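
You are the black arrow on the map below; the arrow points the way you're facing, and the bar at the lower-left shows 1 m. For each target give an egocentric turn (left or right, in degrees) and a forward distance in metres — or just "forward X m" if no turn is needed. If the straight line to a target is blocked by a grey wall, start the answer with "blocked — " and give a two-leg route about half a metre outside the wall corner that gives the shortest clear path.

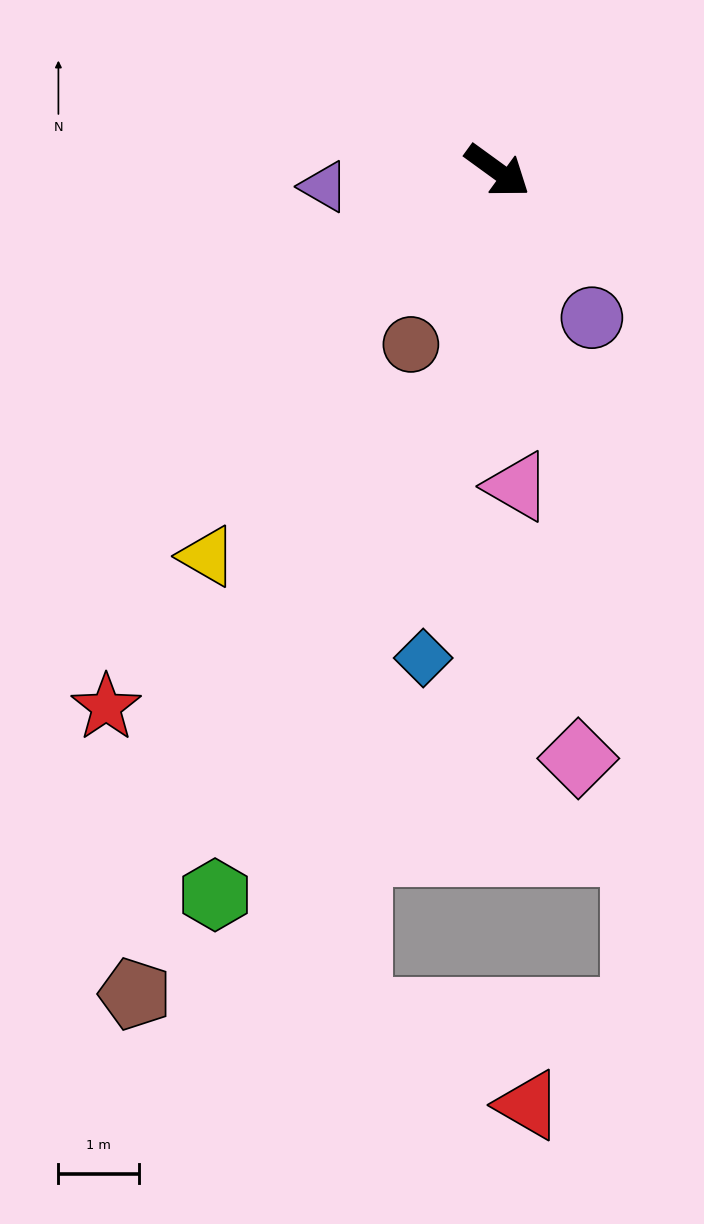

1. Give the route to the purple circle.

turn right 21°, forward 2.2 m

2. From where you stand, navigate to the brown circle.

turn right 80°, forward 2.4 m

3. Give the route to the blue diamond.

turn right 63°, forward 6.2 m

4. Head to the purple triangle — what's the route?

turn right 139°, forward 2.2 m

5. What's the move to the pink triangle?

turn right 50°, forward 3.9 m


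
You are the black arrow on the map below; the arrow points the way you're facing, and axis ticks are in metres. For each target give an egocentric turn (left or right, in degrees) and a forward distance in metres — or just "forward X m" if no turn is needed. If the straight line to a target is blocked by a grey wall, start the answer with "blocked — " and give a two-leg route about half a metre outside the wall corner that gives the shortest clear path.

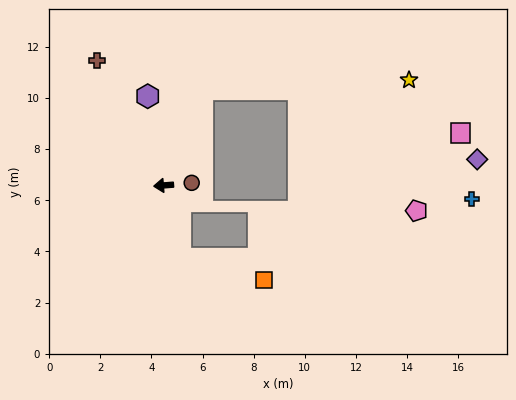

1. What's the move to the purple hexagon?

turn right 84°, forward 3.5 m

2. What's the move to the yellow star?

blocked — turn right 116°, forward 4.0 m, then turn right 66°, forward 8.1 m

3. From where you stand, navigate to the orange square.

blocked — turn left 99°, forward 3.0 m, then turn left 62°, forward 3.4 m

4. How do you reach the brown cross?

turn right 66°, forward 5.5 m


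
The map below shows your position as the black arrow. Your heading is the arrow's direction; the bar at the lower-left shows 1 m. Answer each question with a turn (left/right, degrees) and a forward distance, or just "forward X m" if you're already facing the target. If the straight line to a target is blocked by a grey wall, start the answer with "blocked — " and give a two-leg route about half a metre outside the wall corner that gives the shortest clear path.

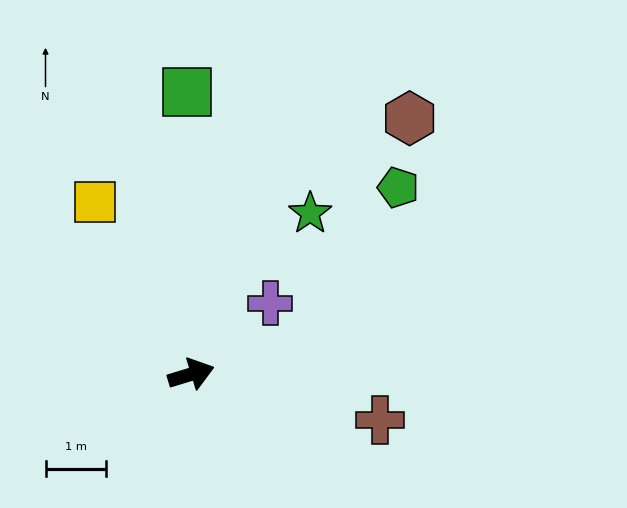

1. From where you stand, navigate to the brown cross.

turn right 31°, forward 3.2 m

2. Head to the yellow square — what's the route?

turn left 102°, forward 3.3 m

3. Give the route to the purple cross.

turn left 25°, forward 1.8 m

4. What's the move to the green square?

turn left 74°, forward 4.7 m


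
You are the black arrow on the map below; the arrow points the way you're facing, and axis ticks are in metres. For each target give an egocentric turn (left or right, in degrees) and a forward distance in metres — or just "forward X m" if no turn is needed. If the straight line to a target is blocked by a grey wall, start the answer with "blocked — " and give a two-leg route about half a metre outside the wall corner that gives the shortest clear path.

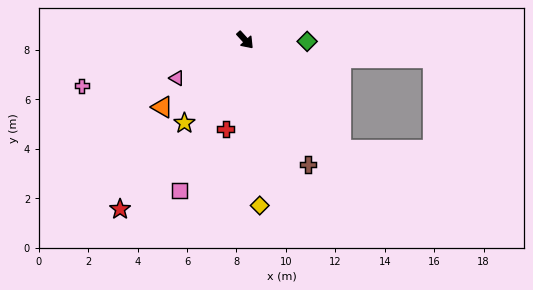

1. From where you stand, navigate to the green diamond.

turn left 46°, forward 2.5 m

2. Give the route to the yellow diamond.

turn right 37°, forward 6.7 m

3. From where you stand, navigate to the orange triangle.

turn right 93°, forward 4.3 m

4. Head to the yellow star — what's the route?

turn right 79°, forward 4.2 m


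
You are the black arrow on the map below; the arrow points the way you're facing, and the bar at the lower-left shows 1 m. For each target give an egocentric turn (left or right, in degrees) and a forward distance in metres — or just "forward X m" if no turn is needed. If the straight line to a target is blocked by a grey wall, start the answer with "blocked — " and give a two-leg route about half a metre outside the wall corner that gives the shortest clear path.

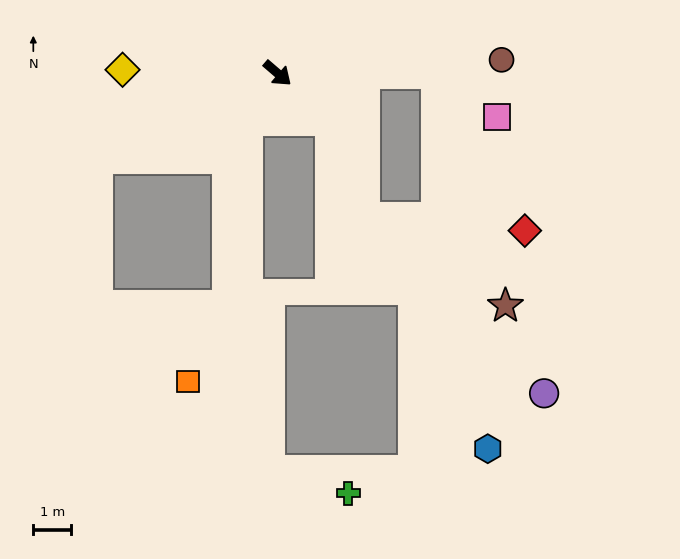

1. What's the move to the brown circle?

turn left 44°, forward 5.9 m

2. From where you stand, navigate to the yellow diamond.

turn right 141°, forward 4.1 m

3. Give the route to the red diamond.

blocked — turn left 41°, forward 4.2 m, then turn right 61°, forward 4.7 m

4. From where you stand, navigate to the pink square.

blocked — turn left 41°, forward 4.2 m, then turn right 36°, forward 1.9 m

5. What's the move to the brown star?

blocked — turn left 41°, forward 4.2 m, then turn right 74°, forward 6.4 m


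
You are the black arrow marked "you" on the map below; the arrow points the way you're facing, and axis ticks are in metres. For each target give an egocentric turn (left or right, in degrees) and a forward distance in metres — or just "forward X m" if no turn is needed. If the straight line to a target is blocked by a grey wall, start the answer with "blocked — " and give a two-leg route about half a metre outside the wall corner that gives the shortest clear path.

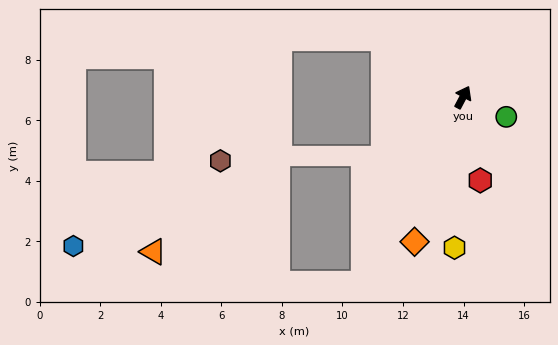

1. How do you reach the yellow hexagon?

turn right 155°, forward 5.0 m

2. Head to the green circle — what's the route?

turn right 87°, forward 1.6 m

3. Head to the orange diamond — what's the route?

turn right 171°, forward 5.0 m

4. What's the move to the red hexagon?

turn right 140°, forward 2.8 m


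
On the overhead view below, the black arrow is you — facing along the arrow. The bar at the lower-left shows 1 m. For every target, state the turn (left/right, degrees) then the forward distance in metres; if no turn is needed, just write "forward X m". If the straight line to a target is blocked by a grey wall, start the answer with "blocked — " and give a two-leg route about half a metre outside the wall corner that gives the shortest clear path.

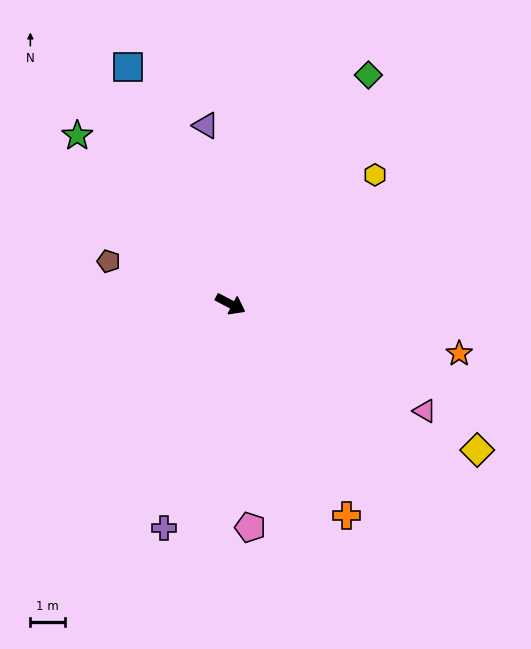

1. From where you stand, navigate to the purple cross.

turn right 79°, forward 6.7 m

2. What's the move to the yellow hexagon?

turn left 69°, forward 5.6 m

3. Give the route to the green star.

turn left 160°, forward 6.5 m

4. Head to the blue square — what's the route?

turn left 141°, forward 7.4 m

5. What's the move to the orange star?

turn left 15°, forward 6.7 m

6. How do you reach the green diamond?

turn left 87°, forward 7.7 m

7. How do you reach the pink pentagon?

turn right 57°, forward 6.4 m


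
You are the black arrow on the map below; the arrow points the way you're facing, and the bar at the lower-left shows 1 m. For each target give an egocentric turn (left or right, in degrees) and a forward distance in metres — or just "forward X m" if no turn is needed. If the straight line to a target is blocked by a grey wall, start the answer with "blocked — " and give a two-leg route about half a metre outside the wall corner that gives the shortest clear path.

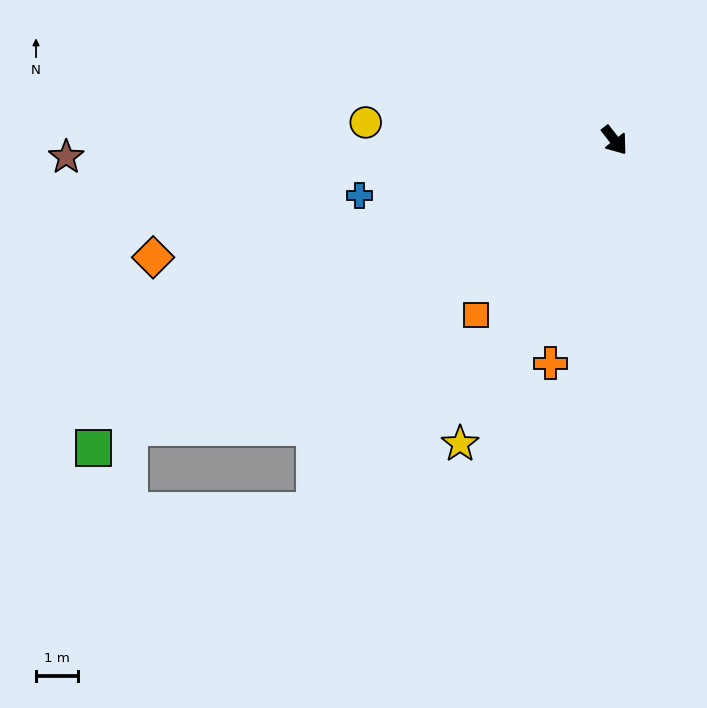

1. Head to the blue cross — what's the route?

turn right 116°, forward 6.2 m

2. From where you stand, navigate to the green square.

turn right 97°, forward 14.3 m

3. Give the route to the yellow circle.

turn right 132°, forward 5.9 m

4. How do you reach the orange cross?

turn right 54°, forward 5.5 m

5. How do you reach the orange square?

turn right 76°, forward 5.3 m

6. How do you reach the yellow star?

turn right 65°, forward 8.1 m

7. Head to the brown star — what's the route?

turn right 126°, forward 13.0 m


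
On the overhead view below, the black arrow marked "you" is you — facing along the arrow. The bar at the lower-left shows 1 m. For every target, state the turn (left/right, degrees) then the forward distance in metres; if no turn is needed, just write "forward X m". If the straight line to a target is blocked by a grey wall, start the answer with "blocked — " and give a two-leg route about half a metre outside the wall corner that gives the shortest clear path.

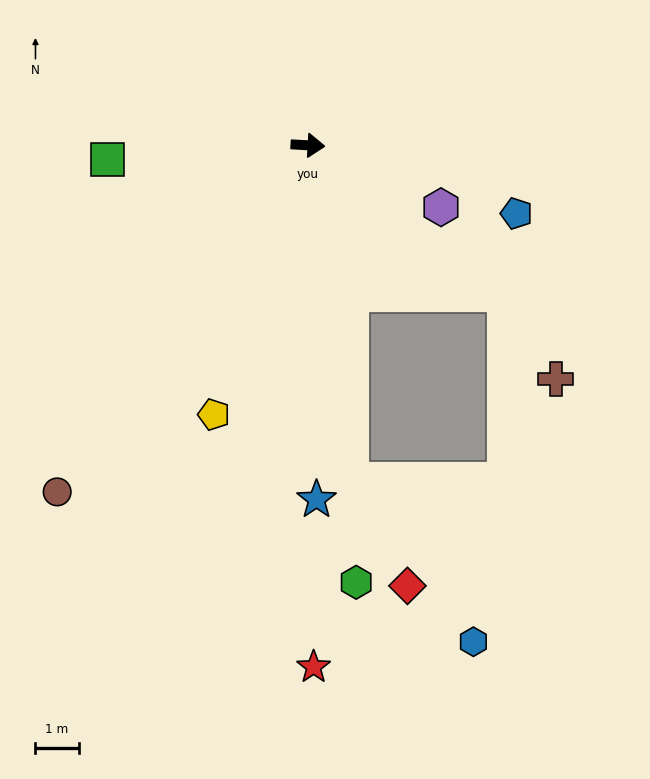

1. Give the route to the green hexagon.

turn right 80°, forward 10.2 m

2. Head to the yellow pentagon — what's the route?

turn right 106°, forward 6.6 m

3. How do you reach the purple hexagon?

turn right 22°, forward 3.4 m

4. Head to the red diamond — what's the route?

blocked — turn right 79°, forward 7.8 m, then turn left 21°, forward 2.8 m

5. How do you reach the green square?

turn right 173°, forward 4.7 m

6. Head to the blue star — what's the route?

turn right 85°, forward 8.2 m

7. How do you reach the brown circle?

turn right 123°, forward 9.9 m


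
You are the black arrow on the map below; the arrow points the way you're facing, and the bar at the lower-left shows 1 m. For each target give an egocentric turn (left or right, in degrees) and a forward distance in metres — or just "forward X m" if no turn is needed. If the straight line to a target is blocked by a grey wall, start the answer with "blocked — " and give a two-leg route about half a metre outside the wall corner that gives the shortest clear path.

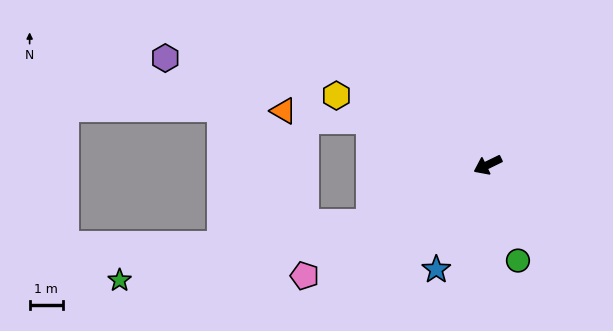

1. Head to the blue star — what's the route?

turn left 38°, forward 3.5 m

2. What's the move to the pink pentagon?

turn left 5°, forward 6.5 m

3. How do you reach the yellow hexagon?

turn right 51°, forward 5.1 m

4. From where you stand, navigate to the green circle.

turn left 82°, forward 3.0 m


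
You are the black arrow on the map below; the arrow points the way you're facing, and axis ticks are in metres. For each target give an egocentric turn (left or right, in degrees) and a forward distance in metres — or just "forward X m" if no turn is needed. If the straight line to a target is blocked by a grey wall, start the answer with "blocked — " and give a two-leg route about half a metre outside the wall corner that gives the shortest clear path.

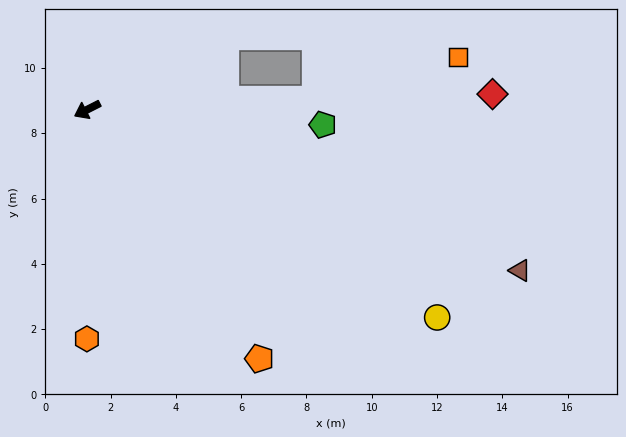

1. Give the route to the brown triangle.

turn left 133°, forward 14.1 m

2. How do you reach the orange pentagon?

turn left 98°, forward 9.3 m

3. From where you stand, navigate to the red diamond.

turn left 155°, forward 12.4 m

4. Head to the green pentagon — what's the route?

turn left 149°, forward 7.2 m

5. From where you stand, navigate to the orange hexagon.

turn left 63°, forward 7.0 m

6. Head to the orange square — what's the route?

blocked — turn left 156°, forward 7.0 m, then turn left 14°, forward 4.6 m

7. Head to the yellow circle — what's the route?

turn left 122°, forward 12.5 m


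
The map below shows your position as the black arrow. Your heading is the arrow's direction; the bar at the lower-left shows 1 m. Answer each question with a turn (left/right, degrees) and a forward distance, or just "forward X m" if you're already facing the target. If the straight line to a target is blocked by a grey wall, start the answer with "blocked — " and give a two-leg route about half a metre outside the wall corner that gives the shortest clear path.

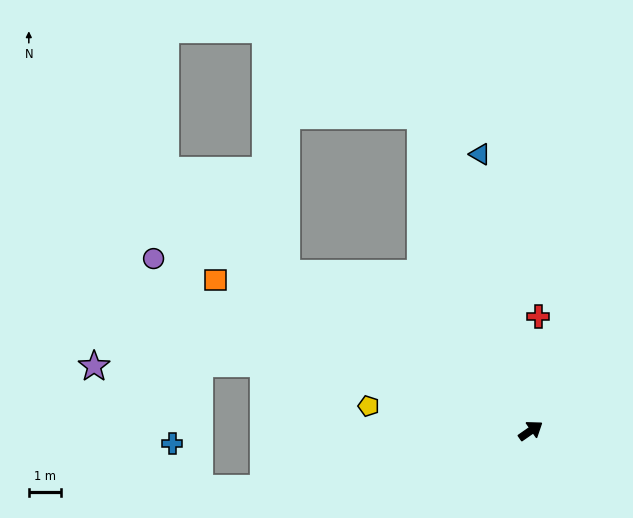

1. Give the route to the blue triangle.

turn left 66°, forward 8.6 m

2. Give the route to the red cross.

turn left 51°, forward 3.5 m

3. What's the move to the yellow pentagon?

turn left 136°, forward 5.0 m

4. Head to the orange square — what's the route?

turn left 120°, forward 10.7 m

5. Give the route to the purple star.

blocked — turn left 131°, forward 8.4 m, then turn left 15°, forward 5.2 m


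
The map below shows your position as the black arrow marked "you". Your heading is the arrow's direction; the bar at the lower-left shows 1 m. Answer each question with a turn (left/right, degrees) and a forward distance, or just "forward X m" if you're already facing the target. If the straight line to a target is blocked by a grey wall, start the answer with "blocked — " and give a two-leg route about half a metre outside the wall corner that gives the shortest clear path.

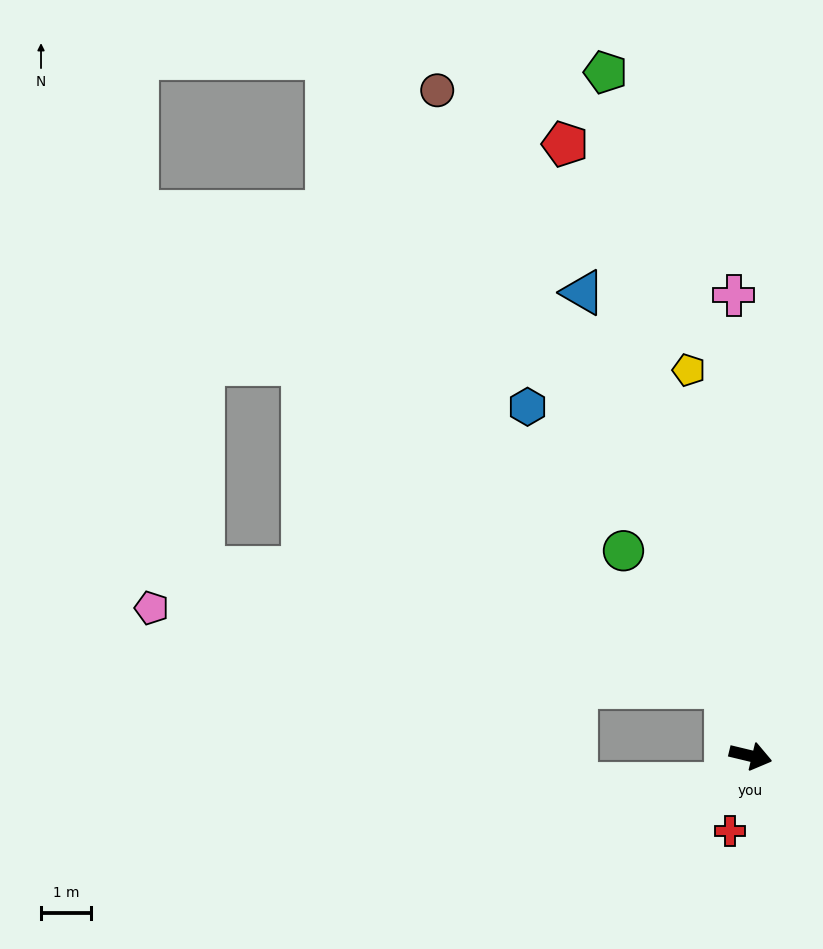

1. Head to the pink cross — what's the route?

turn left 106°, forward 9.2 m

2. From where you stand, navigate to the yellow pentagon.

turn left 113°, forward 7.8 m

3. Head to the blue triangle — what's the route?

turn left 123°, forward 9.8 m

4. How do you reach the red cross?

turn right 92°, forward 1.6 m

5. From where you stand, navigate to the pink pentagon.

blocked — turn left 124°, forward 1.4 m, then turn left 62°, forward 11.6 m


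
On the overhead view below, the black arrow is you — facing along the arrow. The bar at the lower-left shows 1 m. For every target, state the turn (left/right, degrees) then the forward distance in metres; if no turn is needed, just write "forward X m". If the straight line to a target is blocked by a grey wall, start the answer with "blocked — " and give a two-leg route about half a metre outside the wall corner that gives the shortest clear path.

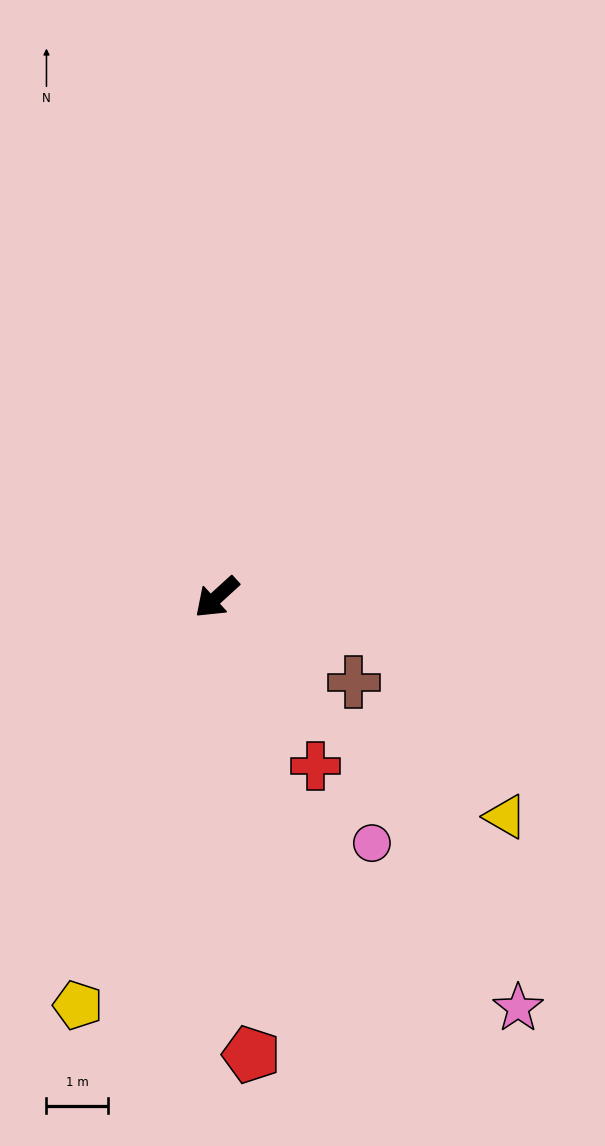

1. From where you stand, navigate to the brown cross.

turn left 106°, forward 2.6 m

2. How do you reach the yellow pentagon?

turn left 29°, forward 7.0 m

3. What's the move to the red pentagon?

turn left 52°, forward 7.4 m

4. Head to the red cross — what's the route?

turn left 78°, forward 3.2 m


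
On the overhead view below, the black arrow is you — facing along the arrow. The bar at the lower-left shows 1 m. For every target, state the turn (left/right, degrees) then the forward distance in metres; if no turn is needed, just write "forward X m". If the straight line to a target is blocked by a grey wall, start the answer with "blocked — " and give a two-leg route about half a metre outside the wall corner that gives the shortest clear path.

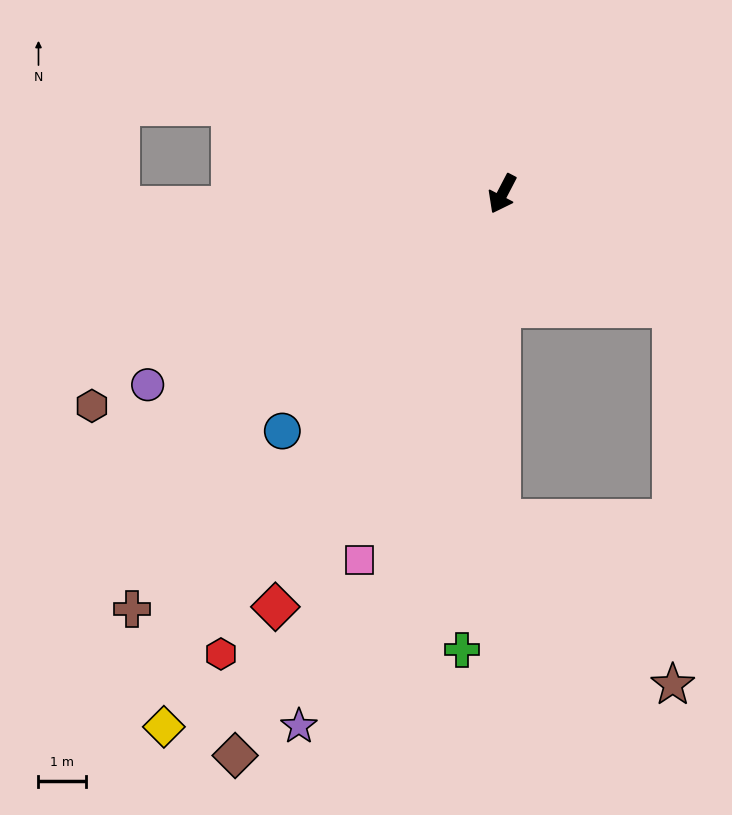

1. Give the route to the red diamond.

forward 9.9 m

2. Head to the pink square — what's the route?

turn left 6°, forward 8.3 m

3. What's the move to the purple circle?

turn right 34°, forward 8.5 m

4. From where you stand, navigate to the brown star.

blocked — turn left 27°, forward 6.9 m, then turn left 47°, forward 5.0 m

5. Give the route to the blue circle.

turn right 15°, forward 6.8 m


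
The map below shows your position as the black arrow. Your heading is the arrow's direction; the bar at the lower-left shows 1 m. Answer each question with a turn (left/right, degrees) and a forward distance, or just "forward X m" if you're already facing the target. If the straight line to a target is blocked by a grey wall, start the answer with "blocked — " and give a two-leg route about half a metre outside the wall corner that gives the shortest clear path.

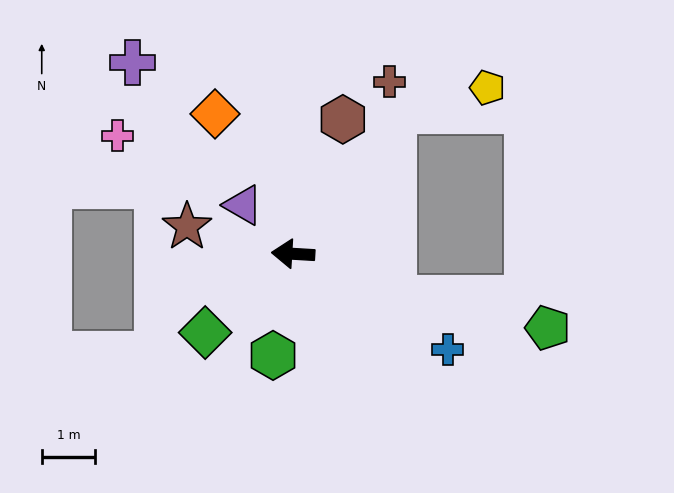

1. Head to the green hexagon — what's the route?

turn left 82°, forward 1.9 m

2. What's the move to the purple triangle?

turn right 41°, forward 1.3 m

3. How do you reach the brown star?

turn right 11°, forward 2.1 m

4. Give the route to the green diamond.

turn left 45°, forward 2.2 m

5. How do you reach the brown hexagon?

turn right 107°, forward 2.7 m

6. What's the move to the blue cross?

turn left 152°, forward 3.4 m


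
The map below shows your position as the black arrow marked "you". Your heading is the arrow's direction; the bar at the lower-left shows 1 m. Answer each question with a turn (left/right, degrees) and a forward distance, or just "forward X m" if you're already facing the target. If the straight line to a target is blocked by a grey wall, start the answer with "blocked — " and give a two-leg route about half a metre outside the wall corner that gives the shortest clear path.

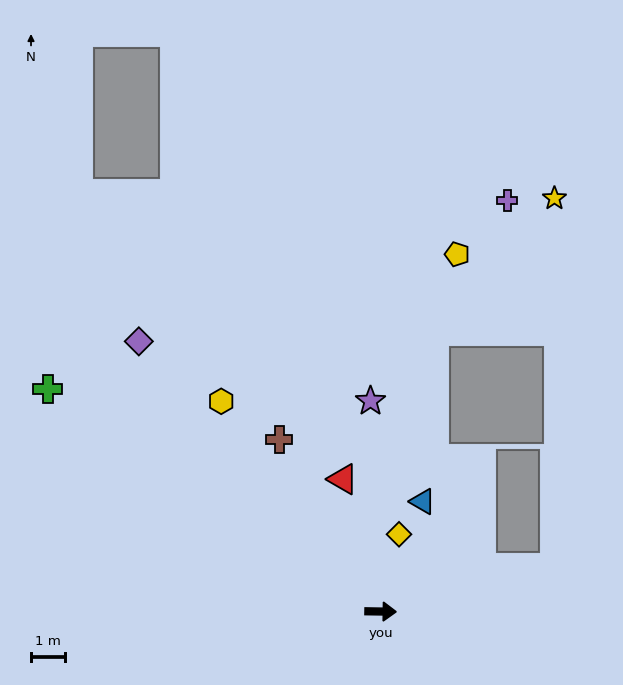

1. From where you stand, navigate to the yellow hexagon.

turn left 128°, forward 7.8 m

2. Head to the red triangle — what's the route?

turn left 107°, forward 4.1 m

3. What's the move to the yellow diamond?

turn left 77°, forward 2.3 m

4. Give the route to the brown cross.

turn left 121°, forward 5.9 m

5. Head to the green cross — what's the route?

turn left 147°, forward 11.8 m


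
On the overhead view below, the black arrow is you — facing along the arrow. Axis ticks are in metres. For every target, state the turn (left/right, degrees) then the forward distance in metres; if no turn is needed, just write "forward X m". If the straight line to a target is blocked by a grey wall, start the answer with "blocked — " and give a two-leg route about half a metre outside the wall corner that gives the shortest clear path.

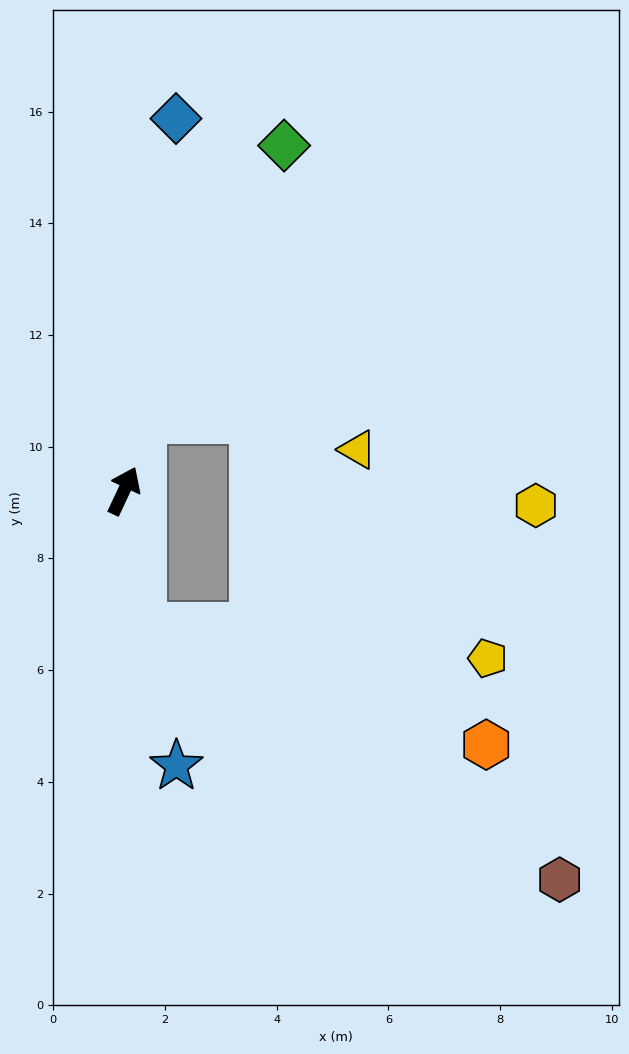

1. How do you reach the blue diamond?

turn left 17°, forward 6.7 m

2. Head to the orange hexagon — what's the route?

blocked — turn right 147°, forward 2.5 m, then turn left 63°, forward 6.5 m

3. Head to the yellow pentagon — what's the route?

blocked — turn right 147°, forward 2.5 m, then turn left 77°, forward 6.2 m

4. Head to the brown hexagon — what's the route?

blocked — turn right 147°, forward 2.5 m, then turn left 51°, forward 8.7 m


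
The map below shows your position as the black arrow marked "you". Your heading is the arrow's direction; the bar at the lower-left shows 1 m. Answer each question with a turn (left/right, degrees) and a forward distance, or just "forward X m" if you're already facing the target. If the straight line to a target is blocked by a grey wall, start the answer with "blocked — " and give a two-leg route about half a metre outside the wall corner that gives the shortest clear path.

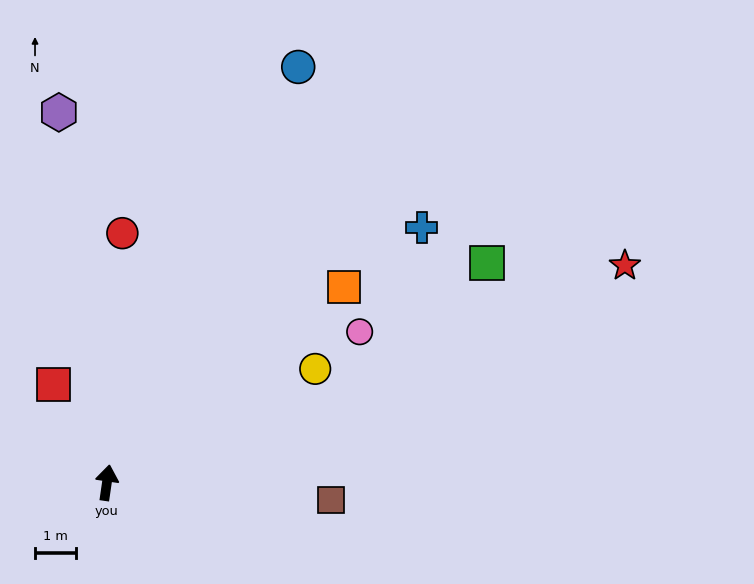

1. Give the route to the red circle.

turn left 5°, forward 6.1 m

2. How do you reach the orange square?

turn right 42°, forward 7.5 m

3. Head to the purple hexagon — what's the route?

turn left 16°, forward 9.1 m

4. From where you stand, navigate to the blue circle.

turn right 16°, forward 11.1 m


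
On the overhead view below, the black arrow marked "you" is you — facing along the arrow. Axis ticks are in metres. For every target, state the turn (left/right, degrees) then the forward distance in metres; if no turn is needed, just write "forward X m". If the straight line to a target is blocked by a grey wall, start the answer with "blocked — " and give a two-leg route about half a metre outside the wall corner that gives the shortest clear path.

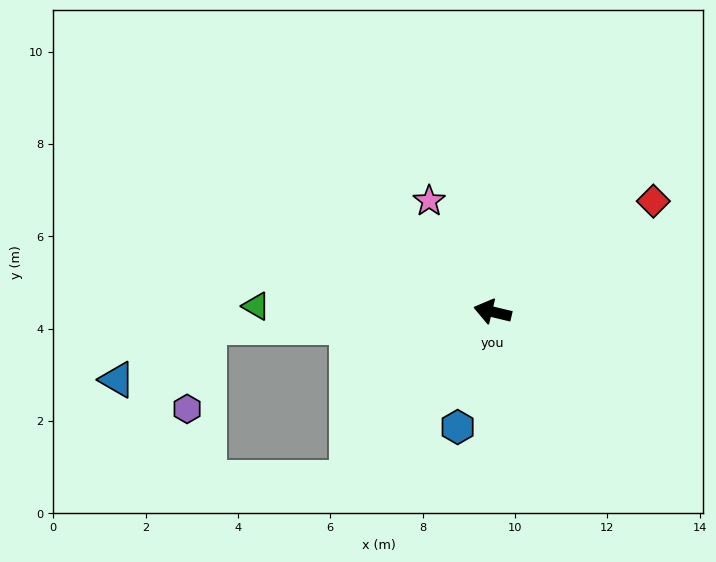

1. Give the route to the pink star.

turn right 47°, forward 2.8 m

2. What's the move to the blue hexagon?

turn left 87°, forward 2.6 m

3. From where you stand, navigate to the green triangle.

turn left 12°, forward 5.1 m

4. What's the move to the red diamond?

turn right 132°, forward 4.2 m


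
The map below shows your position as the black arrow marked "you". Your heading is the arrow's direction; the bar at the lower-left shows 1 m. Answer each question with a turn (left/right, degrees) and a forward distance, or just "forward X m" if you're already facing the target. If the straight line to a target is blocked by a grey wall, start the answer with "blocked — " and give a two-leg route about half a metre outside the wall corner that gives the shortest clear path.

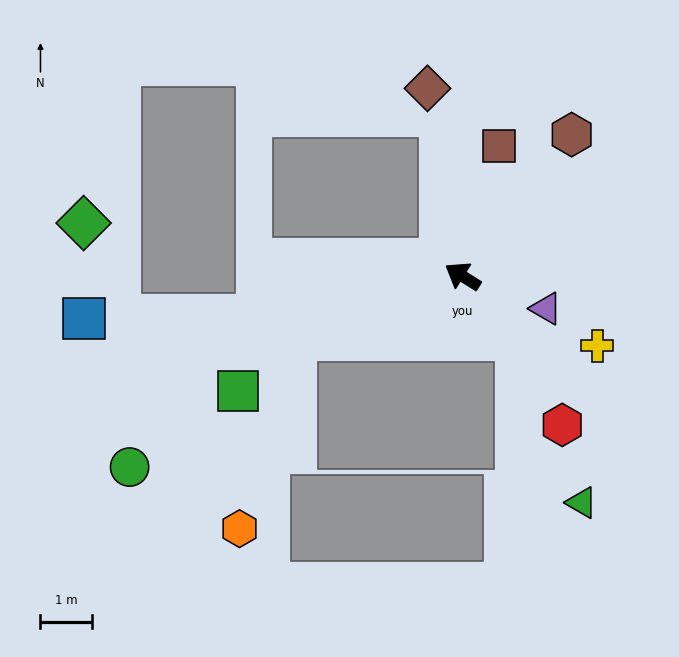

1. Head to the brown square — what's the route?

turn right 73°, forward 2.6 m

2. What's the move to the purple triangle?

turn right 169°, forward 1.7 m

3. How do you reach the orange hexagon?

blocked — turn left 52°, forward 3.4 m, then turn left 54°, forward 3.8 m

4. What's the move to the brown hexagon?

turn right 95°, forward 3.4 m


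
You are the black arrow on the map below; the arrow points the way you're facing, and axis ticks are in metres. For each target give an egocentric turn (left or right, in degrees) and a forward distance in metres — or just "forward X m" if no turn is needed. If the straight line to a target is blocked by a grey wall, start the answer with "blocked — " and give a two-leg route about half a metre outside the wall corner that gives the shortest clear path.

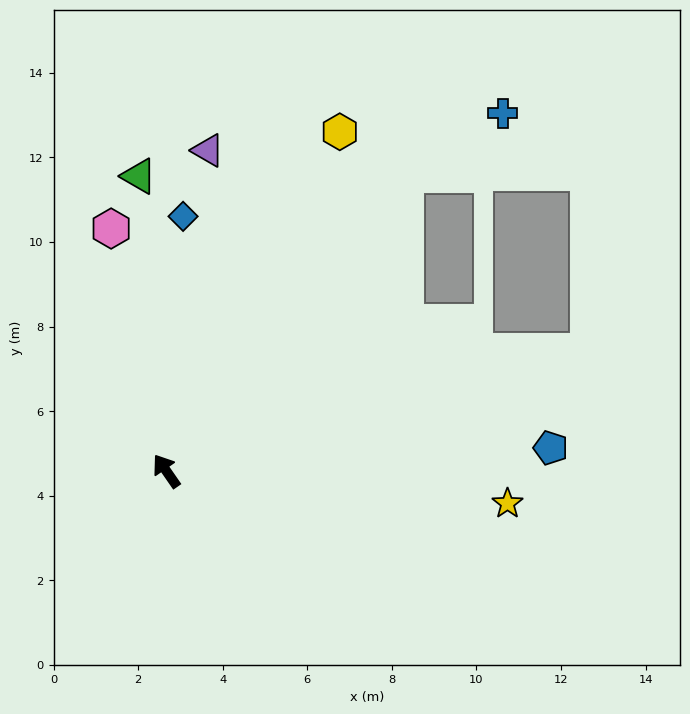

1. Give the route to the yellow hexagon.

turn right 62°, forward 9.0 m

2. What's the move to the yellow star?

turn right 130°, forward 8.1 m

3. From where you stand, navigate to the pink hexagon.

turn right 22°, forward 5.9 m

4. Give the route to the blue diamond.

turn right 38°, forward 6.0 m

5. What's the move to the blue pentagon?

turn right 121°, forward 9.1 m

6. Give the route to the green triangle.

turn right 29°, forward 7.0 m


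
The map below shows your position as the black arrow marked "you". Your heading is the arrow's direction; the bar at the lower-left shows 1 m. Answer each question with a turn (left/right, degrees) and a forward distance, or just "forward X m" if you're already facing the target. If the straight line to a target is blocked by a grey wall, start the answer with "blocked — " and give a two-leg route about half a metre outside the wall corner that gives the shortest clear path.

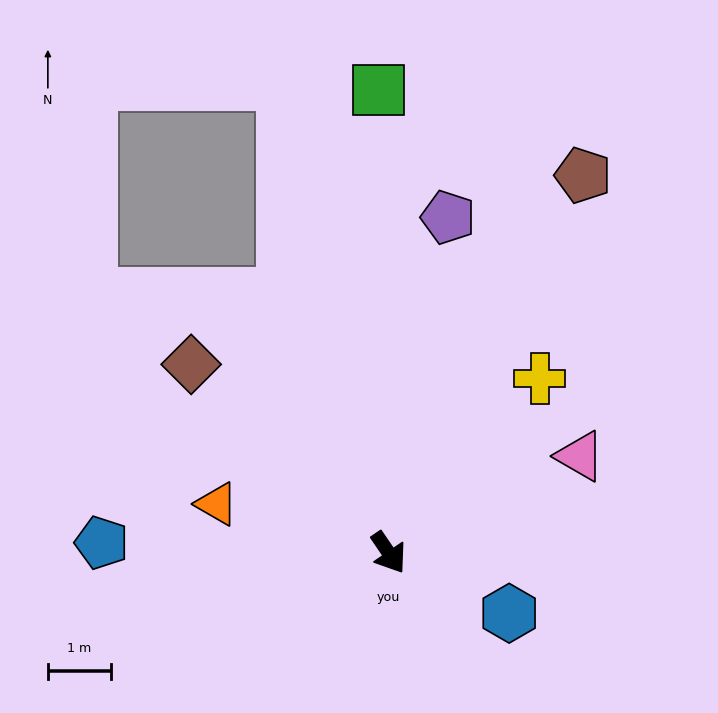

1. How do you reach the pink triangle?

turn left 83°, forward 3.4 m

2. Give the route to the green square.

turn left 147°, forward 7.4 m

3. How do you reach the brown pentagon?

turn left 119°, forward 6.8 m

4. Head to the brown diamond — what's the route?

turn right 168°, forward 4.3 m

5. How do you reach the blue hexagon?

turn left 29°, forward 2.1 m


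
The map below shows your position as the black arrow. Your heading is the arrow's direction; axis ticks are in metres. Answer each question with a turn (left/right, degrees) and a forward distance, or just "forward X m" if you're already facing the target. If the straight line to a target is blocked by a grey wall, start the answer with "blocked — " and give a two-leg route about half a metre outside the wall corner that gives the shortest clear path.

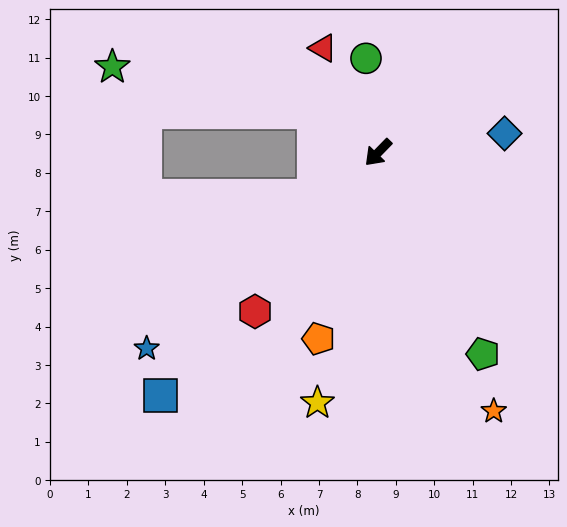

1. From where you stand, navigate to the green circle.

turn right 128°, forward 2.5 m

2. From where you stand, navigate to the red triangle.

turn right 108°, forward 3.1 m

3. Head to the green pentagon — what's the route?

turn left 72°, forward 5.9 m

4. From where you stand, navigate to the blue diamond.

turn left 143°, forward 3.3 m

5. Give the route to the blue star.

turn right 6°, forward 7.9 m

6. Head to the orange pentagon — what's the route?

turn left 26°, forward 5.1 m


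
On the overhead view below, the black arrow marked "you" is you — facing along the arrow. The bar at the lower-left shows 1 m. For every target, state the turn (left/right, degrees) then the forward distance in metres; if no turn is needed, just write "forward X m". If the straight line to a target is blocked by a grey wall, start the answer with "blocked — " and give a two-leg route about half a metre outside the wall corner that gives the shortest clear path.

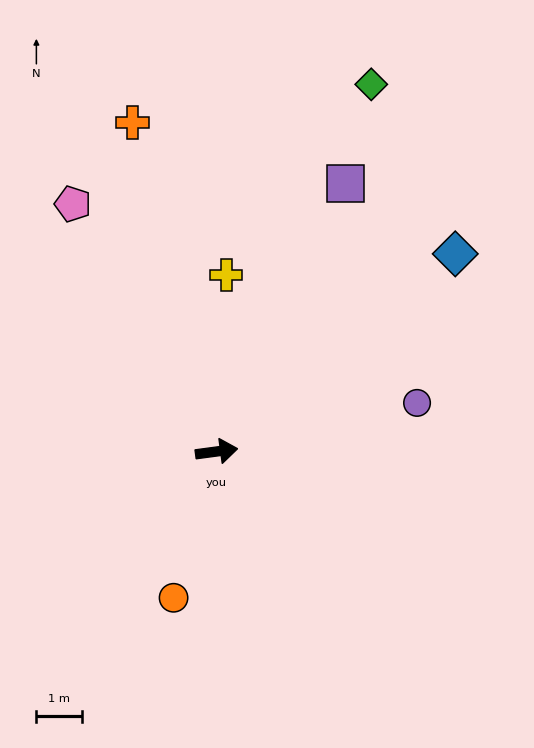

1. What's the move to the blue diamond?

turn left 32°, forward 6.8 m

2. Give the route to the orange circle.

turn right 114°, forward 3.4 m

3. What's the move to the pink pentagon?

turn left 113°, forward 6.3 m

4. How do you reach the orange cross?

turn left 97°, forward 7.5 m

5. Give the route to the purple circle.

turn left 6°, forward 4.6 m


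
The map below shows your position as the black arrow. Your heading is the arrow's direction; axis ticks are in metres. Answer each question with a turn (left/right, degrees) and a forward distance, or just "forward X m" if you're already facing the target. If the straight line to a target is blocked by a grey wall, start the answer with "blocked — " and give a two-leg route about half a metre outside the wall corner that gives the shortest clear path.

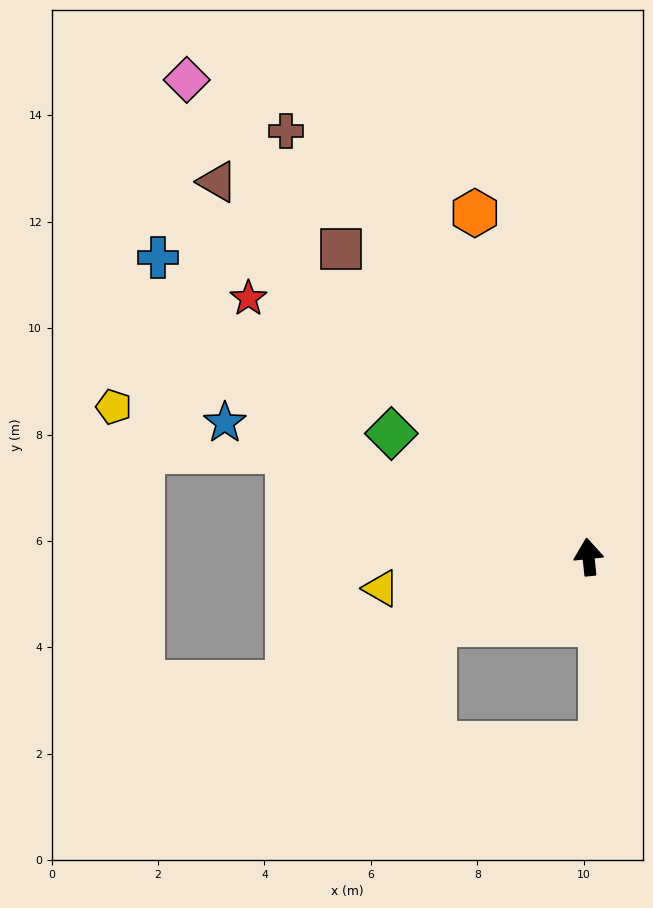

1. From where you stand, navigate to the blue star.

turn left 64°, forward 7.3 m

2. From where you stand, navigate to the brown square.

turn left 33°, forward 7.4 m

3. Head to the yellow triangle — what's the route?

turn left 93°, forward 3.9 m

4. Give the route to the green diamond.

turn left 52°, forward 4.4 m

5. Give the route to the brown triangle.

turn left 39°, forward 9.9 m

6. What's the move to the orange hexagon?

turn left 12°, forward 6.8 m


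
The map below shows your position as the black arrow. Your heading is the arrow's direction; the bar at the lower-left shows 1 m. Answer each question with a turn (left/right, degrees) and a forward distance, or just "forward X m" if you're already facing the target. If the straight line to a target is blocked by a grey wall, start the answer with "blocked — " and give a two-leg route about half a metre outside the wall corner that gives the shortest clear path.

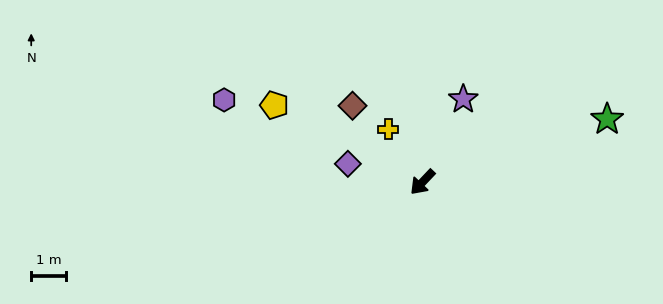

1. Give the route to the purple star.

turn right 163°, forward 2.7 m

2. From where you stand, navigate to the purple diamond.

turn right 60°, forward 2.2 m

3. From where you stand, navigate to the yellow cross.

turn right 104°, forward 1.8 m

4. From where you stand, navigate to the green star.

turn left 152°, forward 5.7 m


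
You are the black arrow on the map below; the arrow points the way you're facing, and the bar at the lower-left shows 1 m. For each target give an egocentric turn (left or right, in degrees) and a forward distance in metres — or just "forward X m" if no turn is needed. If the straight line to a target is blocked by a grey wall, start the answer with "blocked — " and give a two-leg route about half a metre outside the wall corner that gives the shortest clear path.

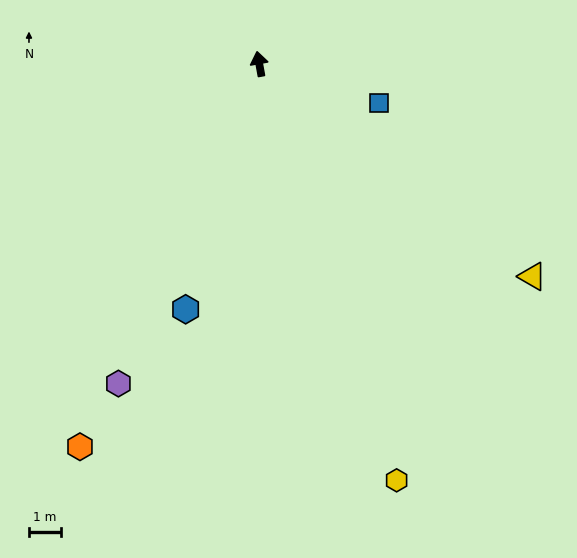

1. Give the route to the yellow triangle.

turn right 138°, forward 10.8 m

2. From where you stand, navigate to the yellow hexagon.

turn right 172°, forward 13.6 m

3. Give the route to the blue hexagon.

turn left 153°, forward 8.0 m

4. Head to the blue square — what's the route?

turn right 118°, forward 3.9 m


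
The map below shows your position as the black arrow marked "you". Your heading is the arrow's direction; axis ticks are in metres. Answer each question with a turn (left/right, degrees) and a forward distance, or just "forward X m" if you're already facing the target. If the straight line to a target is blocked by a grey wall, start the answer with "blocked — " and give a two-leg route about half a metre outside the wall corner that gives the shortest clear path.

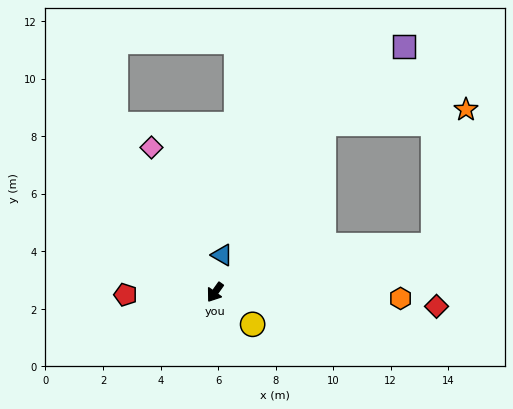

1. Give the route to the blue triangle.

turn right 155°, forward 1.3 m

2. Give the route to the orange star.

blocked — turn left 138°, forward 7.8 m, then turn left 64°, forward 4.9 m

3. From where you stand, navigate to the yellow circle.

turn left 85°, forward 1.7 m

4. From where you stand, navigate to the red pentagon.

turn right 53°, forward 3.1 m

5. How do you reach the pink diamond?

turn right 121°, forward 5.5 m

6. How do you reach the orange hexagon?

turn left 124°, forward 6.5 m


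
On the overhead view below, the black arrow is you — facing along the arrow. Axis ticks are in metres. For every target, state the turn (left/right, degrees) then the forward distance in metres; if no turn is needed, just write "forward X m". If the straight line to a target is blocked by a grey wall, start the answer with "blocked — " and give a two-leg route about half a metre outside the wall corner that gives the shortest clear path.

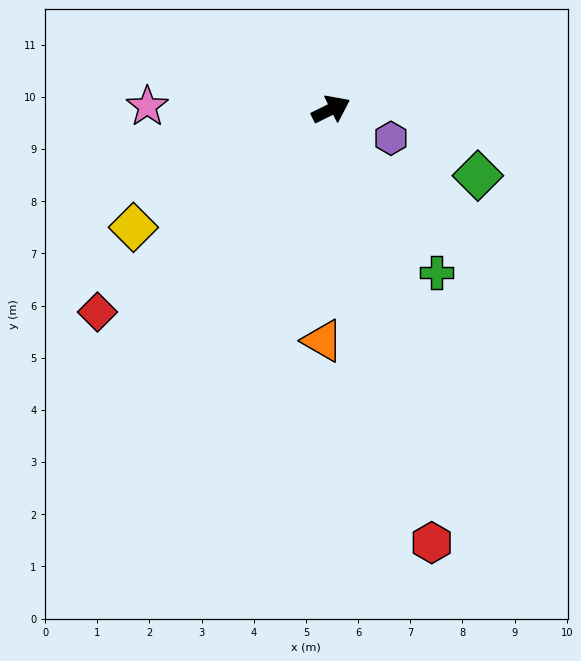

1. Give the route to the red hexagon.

turn right 103°, forward 8.5 m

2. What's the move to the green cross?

turn right 83°, forward 3.7 m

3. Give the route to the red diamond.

turn right 165°, forward 5.9 m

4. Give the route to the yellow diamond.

turn right 175°, forward 4.4 m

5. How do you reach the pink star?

turn left 153°, forward 3.5 m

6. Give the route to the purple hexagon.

turn right 52°, forward 1.3 m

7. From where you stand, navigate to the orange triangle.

turn right 118°, forward 4.4 m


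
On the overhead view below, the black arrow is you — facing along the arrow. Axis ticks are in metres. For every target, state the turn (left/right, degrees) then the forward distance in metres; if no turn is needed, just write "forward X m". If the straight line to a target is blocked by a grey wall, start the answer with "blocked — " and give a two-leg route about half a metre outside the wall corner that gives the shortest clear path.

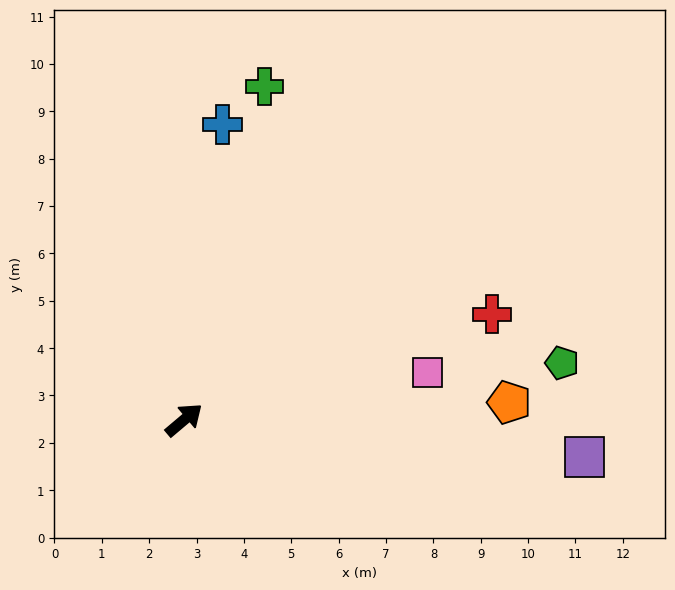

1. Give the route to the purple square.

turn right 45°, forward 8.5 m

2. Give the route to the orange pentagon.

turn right 37°, forward 6.9 m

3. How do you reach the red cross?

turn right 21°, forward 6.9 m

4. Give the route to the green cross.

turn left 36°, forward 7.2 m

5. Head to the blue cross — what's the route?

turn left 42°, forward 6.3 m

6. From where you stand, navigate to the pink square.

turn right 29°, forward 5.2 m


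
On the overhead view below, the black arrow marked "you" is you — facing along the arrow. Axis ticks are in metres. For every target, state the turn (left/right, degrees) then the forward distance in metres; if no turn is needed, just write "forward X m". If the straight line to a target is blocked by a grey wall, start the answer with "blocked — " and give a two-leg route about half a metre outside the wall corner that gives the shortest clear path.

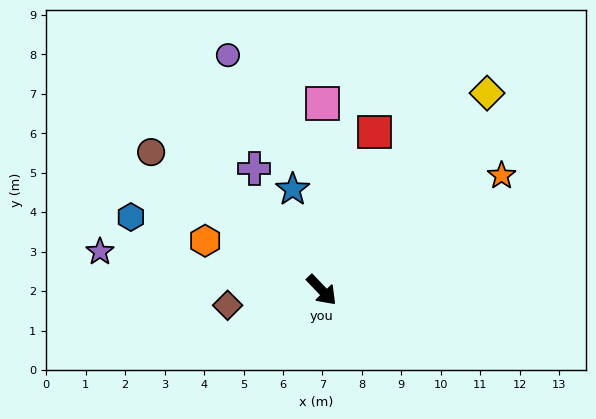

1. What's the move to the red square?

turn left 118°, forward 4.2 m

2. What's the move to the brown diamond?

turn right 125°, forward 2.4 m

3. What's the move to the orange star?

turn left 79°, forward 5.4 m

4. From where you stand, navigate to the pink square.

turn left 136°, forward 4.7 m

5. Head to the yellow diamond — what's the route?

turn left 96°, forward 6.5 m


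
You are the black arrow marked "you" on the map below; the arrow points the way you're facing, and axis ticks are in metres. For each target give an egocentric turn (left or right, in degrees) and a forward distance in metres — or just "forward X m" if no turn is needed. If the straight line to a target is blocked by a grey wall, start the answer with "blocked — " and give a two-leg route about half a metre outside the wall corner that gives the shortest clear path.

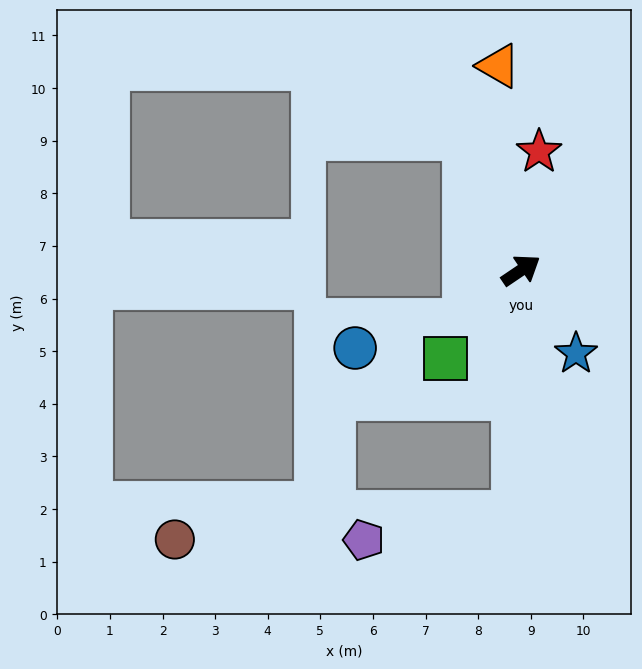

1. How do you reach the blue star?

turn right 91°, forward 1.9 m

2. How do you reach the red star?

turn left 47°, forward 2.3 m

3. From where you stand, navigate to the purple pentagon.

blocked — turn right 126°, forward 4.6 m, then turn right 78°, forward 2.9 m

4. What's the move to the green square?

turn right 165°, forward 2.2 m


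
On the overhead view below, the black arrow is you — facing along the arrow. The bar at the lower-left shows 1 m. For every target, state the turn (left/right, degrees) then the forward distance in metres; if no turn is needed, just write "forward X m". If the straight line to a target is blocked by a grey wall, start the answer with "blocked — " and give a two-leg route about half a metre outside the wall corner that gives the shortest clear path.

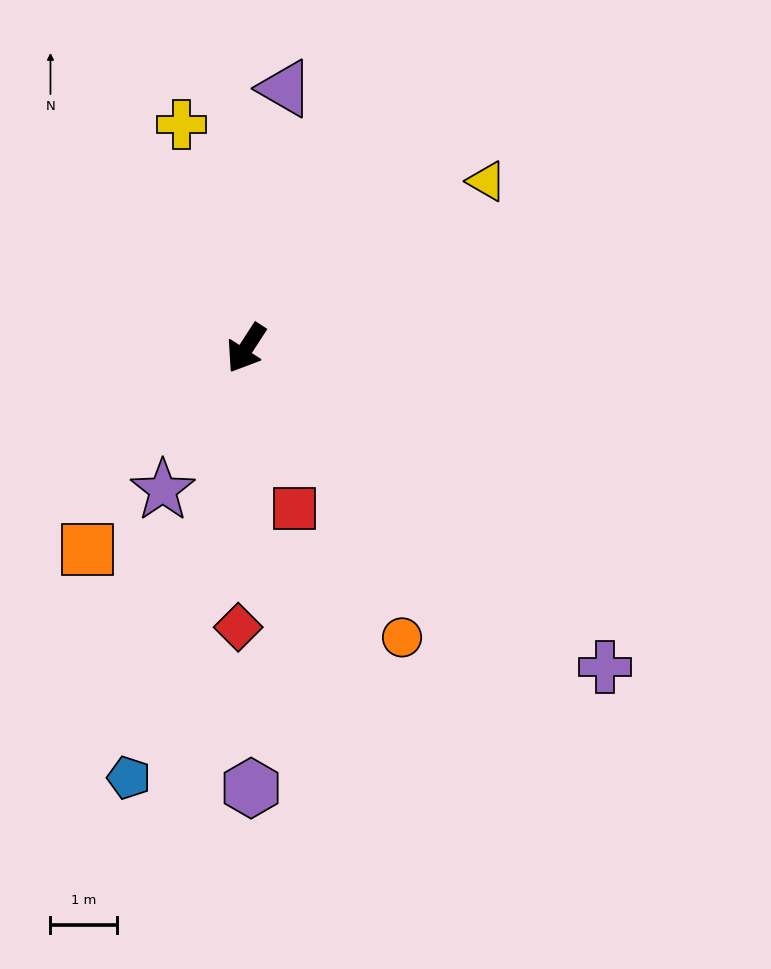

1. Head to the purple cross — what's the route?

turn left 81°, forward 7.2 m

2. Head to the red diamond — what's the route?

turn left 31°, forward 4.2 m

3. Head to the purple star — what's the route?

turn left 3°, forward 2.5 m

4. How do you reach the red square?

turn left 50°, forward 2.5 m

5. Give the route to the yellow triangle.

turn left 158°, forward 4.4 m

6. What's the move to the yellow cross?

turn right 131°, forward 3.5 m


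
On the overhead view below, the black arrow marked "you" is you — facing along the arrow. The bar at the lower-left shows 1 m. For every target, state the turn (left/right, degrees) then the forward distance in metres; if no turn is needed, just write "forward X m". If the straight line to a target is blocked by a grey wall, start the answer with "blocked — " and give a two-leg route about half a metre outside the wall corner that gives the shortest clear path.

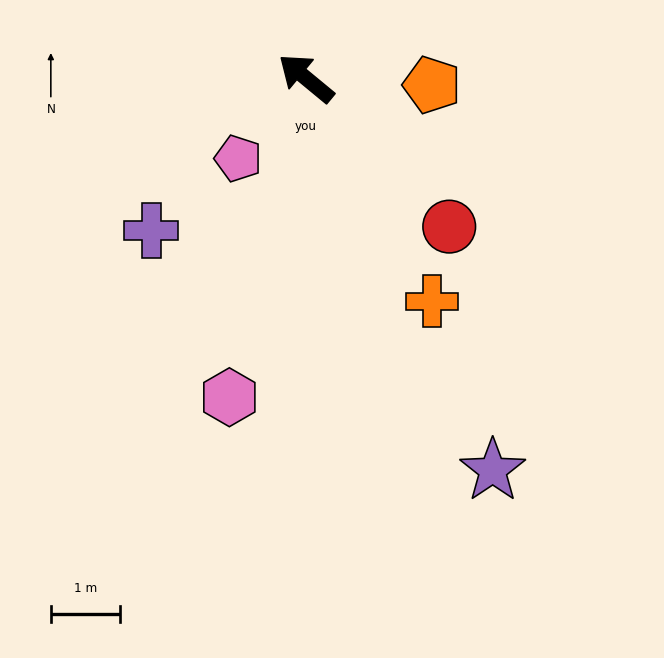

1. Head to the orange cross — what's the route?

turn left 159°, forward 3.7 m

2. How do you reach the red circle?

turn left 174°, forward 3.0 m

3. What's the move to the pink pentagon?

turn left 89°, forward 1.5 m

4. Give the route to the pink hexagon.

turn left 116°, forward 4.8 m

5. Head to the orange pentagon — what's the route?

turn right 144°, forward 1.8 m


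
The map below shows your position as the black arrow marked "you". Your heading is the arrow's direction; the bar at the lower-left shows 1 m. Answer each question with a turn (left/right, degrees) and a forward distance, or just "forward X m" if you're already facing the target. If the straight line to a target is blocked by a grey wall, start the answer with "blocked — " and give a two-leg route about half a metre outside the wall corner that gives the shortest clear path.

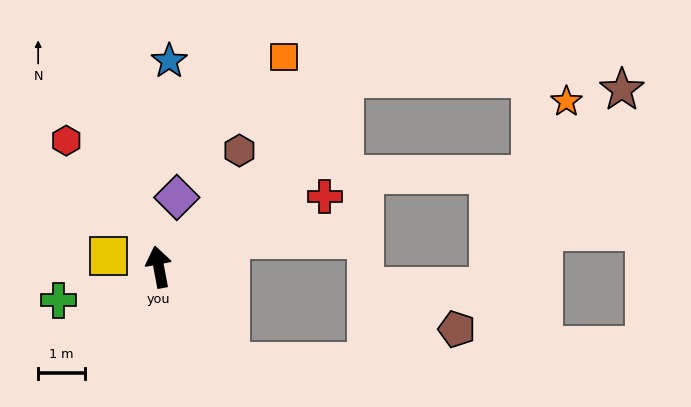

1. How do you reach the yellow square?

turn left 67°, forward 1.1 m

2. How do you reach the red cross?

turn right 78°, forward 3.9 m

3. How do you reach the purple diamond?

turn right 25°, forward 1.5 m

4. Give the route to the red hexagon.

turn left 26°, forward 3.4 m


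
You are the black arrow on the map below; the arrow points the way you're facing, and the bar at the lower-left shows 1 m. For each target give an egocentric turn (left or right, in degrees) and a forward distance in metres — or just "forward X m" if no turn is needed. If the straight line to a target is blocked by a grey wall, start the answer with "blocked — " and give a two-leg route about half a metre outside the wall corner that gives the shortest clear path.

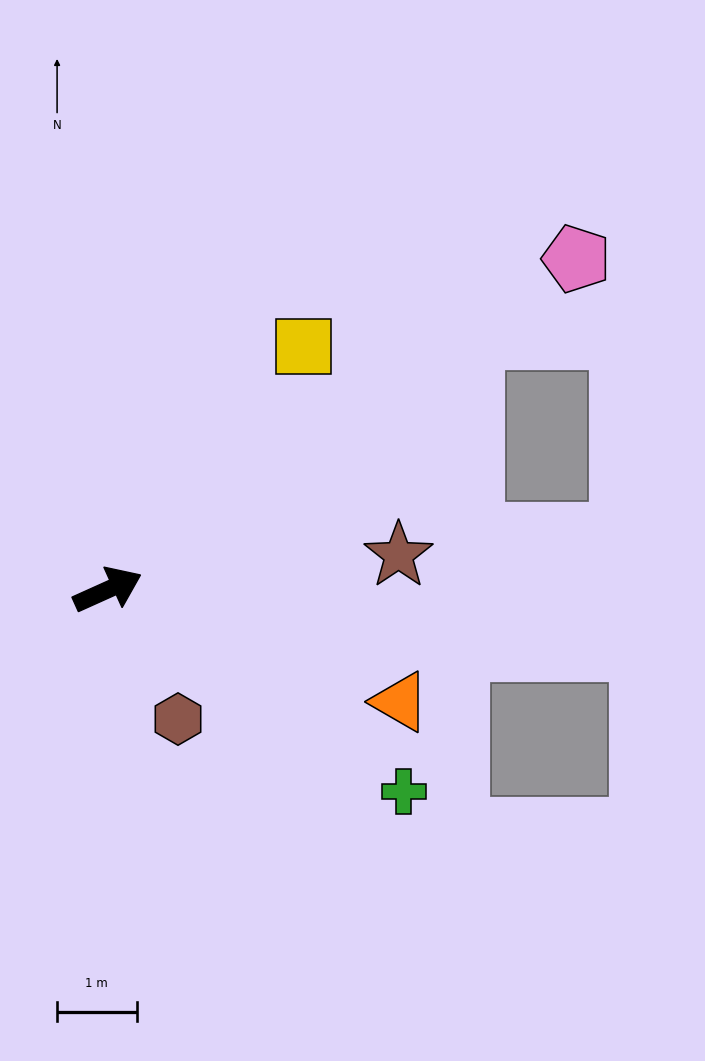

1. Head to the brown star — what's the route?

turn right 17°, forward 3.7 m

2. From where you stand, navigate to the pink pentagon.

turn left 11°, forward 7.2 m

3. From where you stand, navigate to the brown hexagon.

turn right 86°, forward 1.9 m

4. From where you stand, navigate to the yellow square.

turn left 27°, forward 3.9 m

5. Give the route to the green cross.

turn right 59°, forward 4.5 m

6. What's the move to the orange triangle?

turn right 45°, forward 3.9 m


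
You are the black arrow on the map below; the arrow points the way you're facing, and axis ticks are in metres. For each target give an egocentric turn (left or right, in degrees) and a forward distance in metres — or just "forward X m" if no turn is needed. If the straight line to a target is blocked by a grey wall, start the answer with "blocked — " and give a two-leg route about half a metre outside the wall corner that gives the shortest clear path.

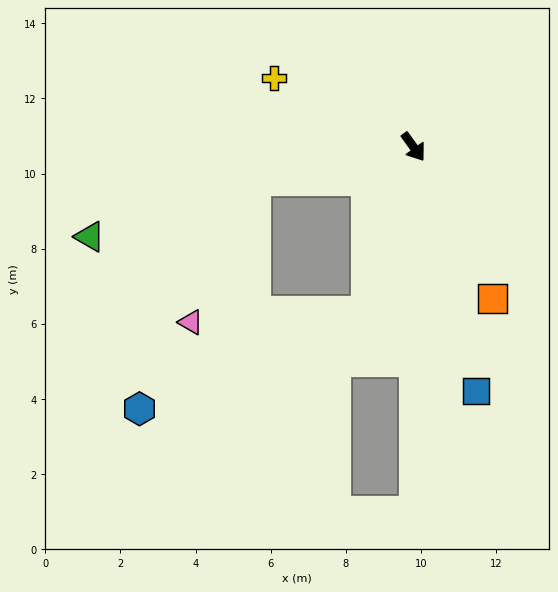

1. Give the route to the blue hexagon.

blocked — turn right 52°, forward 4.6 m, then turn right 51°, forward 6.6 m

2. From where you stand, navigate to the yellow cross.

turn right 152°, forward 4.1 m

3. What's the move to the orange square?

turn right 8°, forward 4.5 m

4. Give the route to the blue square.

turn right 21°, forward 6.7 m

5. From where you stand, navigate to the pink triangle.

blocked — turn right 114°, forward 4.3 m, then turn left 54°, forward 4.2 m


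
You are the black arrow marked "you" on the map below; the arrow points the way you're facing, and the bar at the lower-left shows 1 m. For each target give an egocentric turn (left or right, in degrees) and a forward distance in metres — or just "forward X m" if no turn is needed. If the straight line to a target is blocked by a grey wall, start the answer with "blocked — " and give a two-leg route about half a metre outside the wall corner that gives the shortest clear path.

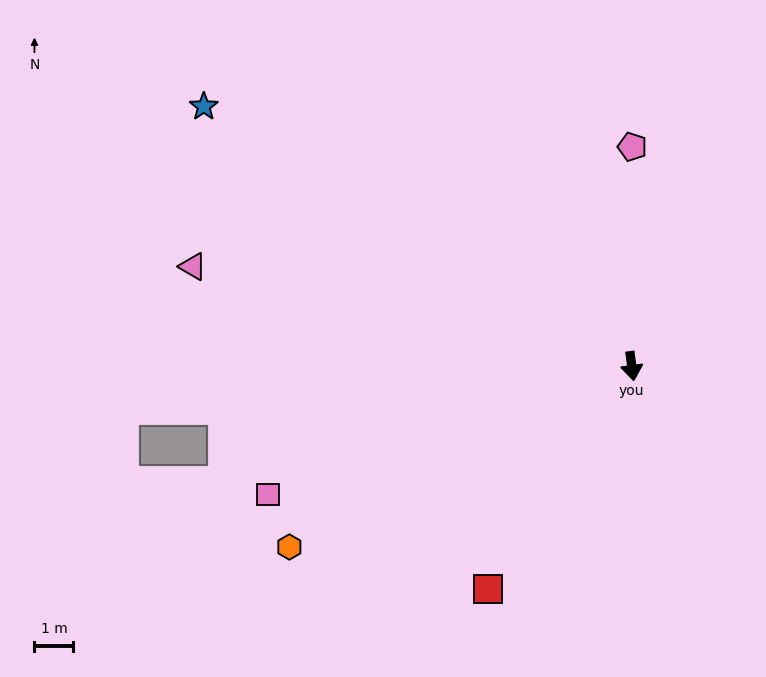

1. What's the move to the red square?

turn right 40°, forward 6.8 m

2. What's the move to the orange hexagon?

turn right 70°, forward 10.0 m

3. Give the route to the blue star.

turn right 129°, forward 12.9 m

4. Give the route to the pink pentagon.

turn left 172°, forward 5.6 m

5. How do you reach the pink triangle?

turn right 111°, forward 11.6 m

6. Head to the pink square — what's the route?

turn right 78°, forward 9.9 m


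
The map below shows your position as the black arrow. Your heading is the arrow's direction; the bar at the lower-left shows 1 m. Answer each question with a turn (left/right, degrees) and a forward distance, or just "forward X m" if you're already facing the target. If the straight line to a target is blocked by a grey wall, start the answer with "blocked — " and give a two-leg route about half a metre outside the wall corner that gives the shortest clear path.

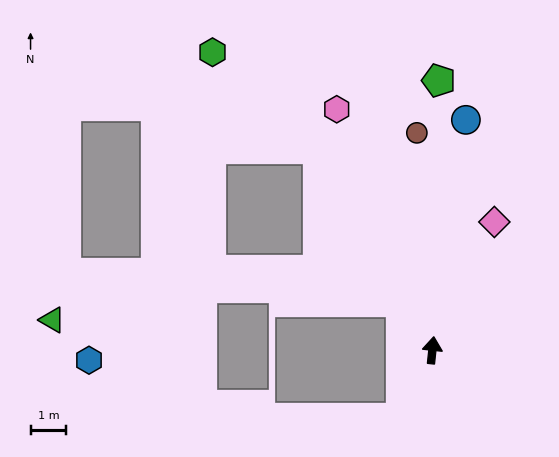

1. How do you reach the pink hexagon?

turn left 28°, forward 7.2 m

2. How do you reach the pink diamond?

turn right 20°, forward 4.0 m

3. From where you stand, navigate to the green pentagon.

turn left 5°, forward 7.5 m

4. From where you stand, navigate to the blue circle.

turn right 2°, forward 6.5 m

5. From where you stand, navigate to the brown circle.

turn left 10°, forward 6.1 m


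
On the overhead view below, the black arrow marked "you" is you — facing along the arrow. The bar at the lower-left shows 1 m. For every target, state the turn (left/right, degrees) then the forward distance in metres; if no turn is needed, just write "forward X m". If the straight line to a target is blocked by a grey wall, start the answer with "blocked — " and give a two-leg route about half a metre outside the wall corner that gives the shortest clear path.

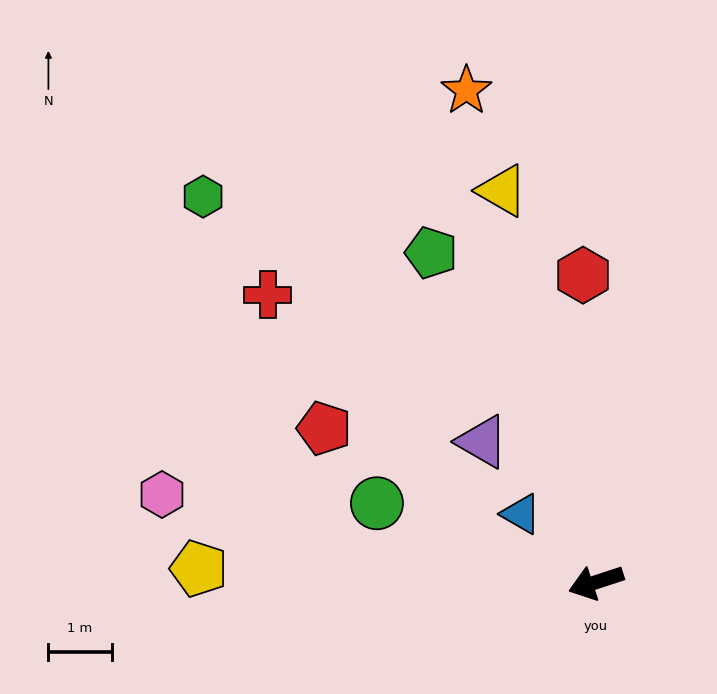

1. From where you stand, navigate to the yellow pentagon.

turn right 20°, forward 6.3 m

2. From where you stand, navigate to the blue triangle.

turn right 60°, forward 1.6 m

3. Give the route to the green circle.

turn right 38°, forward 3.7 m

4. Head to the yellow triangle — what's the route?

turn right 95°, forward 6.4 m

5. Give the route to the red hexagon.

turn right 106°, forward 4.9 m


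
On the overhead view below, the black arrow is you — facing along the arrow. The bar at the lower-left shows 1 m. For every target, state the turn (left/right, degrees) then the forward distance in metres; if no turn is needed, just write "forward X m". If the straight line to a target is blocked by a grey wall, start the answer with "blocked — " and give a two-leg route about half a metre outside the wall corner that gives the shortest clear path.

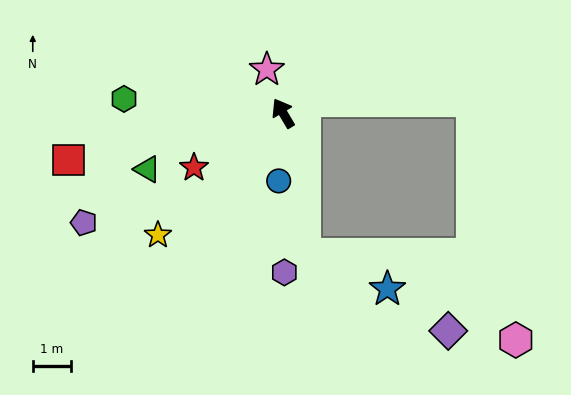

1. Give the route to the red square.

turn left 72°, forward 5.7 m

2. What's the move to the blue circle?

turn left 146°, forward 1.8 m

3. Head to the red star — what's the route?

turn left 91°, forward 2.7 m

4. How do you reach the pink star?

turn right 10°, forward 1.2 m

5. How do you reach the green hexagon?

turn left 54°, forward 4.1 m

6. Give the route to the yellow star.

turn left 104°, forward 4.5 m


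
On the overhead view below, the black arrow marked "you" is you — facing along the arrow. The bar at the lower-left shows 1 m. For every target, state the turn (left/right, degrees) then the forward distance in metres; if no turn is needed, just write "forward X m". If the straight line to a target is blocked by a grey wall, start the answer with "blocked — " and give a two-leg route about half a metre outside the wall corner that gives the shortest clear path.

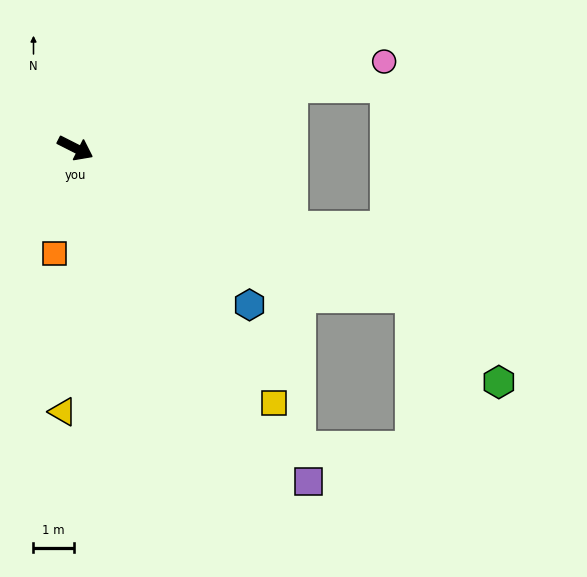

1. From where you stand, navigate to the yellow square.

turn right 25°, forward 8.0 m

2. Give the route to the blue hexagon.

turn right 15°, forward 5.8 m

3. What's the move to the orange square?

turn right 74°, forward 2.7 m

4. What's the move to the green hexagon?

blocked — turn left 3°, forward 9.1 m, then turn right 21°, forward 3.0 m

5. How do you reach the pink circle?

turn left 43°, forward 8.0 m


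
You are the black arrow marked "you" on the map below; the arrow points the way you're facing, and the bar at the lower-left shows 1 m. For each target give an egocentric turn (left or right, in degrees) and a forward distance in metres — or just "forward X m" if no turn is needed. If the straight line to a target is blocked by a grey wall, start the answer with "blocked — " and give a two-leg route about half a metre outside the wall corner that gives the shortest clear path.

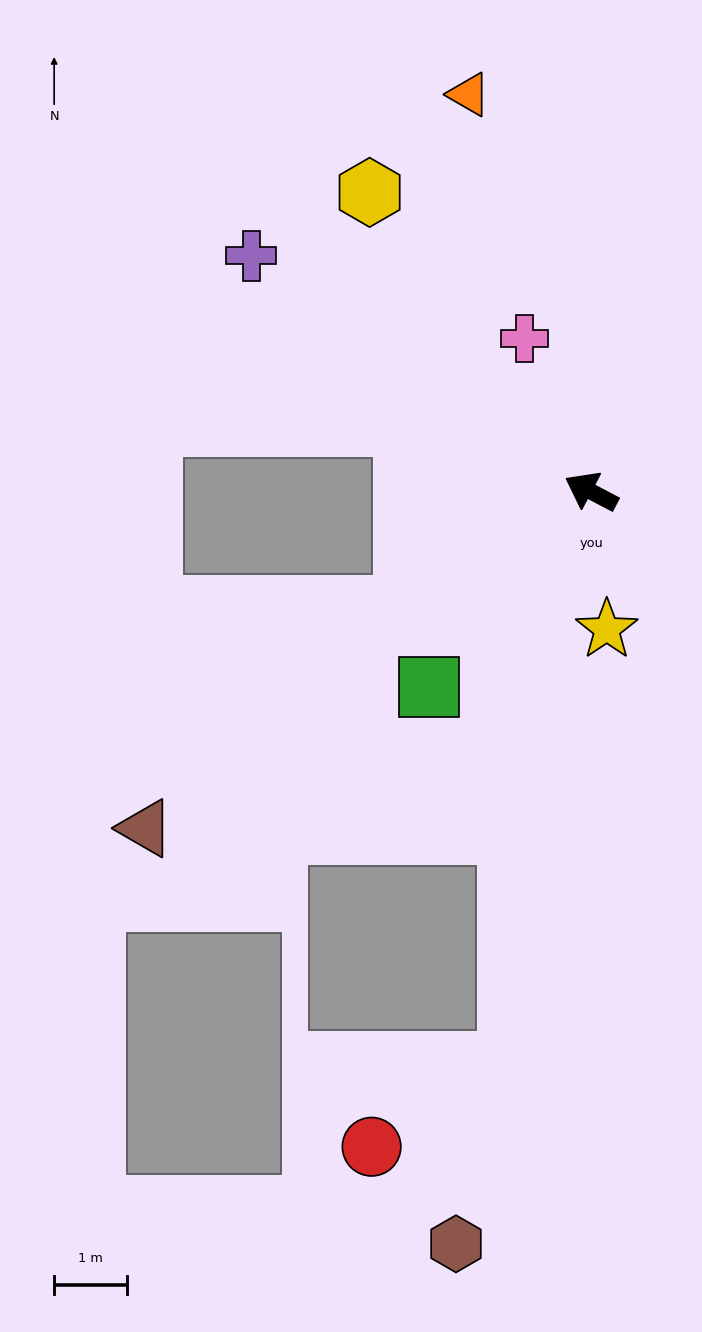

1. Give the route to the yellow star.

turn left 124°, forward 1.9 m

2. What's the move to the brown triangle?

turn left 65°, forward 7.6 m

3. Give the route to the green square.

turn left 78°, forward 3.5 m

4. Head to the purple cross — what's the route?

turn right 7°, forward 5.7 m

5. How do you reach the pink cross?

turn right 39°, forward 2.3 m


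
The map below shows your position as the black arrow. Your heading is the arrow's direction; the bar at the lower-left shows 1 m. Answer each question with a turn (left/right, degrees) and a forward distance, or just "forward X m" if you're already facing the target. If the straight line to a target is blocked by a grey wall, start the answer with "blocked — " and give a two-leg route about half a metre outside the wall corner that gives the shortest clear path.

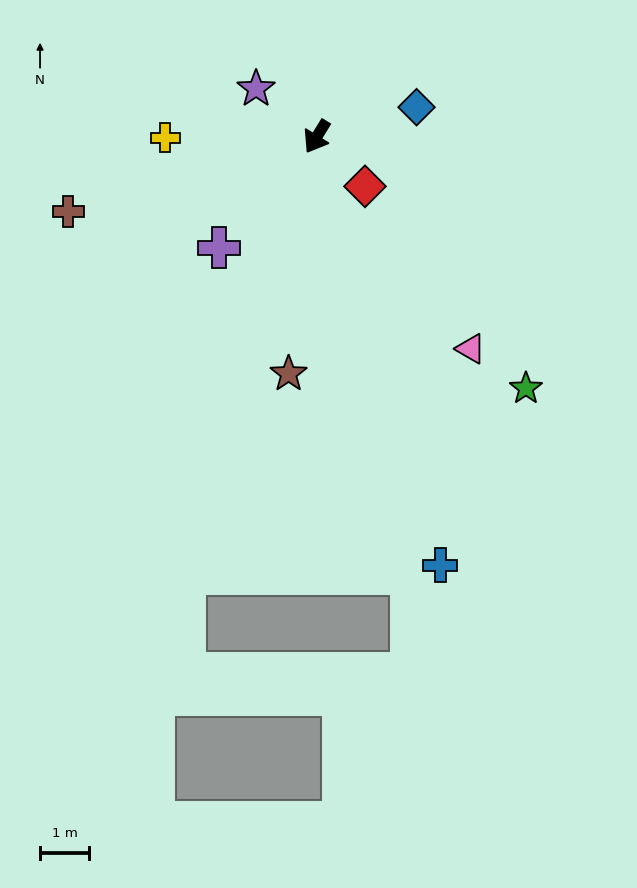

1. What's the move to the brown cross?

turn right 42°, forward 5.3 m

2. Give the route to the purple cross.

turn right 10°, forward 3.0 m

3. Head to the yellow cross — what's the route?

turn right 58°, forward 3.1 m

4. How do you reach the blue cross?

turn left 48°, forward 9.1 m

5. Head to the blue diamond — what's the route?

turn left 138°, forward 2.1 m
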